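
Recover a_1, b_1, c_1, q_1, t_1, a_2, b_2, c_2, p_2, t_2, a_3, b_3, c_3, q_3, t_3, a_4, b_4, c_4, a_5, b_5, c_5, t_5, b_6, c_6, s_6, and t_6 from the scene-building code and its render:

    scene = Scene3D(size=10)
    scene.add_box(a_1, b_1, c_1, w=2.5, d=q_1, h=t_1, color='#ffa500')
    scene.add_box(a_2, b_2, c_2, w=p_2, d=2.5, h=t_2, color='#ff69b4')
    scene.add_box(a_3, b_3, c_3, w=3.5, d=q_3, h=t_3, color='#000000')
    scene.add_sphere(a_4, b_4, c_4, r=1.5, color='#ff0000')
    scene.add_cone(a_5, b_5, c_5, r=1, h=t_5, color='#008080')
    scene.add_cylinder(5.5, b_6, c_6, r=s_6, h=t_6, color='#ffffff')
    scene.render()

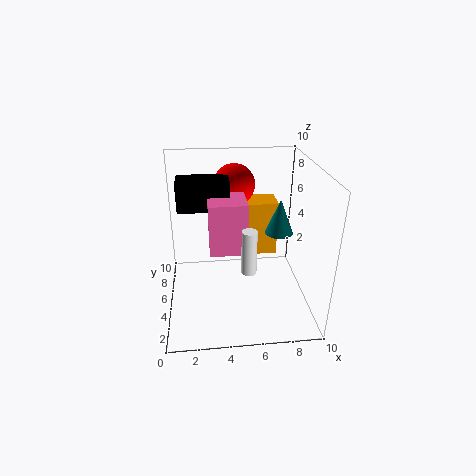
a_1 = 5.5, b_1 = 6, c_1 = 3, q_1 = 2, t_1 = 4, a_2 = 3, b_2 = 3.5, c_2 = 4.5, p_2 = 2.5, t_2 = 3.5, a_3 = 1, b_3 = 5, c_3 = 7, q_3 = 2, t_3 = 2, a_4 = 5, b_4 = 7.5, c_4 = 8, a_5 = 8, b_5 = 5.5, c_5 = 5, t_5 = 2.5, b_6 = 3, c_6 = 3.5, s_6 = 0.5, t_6 = 3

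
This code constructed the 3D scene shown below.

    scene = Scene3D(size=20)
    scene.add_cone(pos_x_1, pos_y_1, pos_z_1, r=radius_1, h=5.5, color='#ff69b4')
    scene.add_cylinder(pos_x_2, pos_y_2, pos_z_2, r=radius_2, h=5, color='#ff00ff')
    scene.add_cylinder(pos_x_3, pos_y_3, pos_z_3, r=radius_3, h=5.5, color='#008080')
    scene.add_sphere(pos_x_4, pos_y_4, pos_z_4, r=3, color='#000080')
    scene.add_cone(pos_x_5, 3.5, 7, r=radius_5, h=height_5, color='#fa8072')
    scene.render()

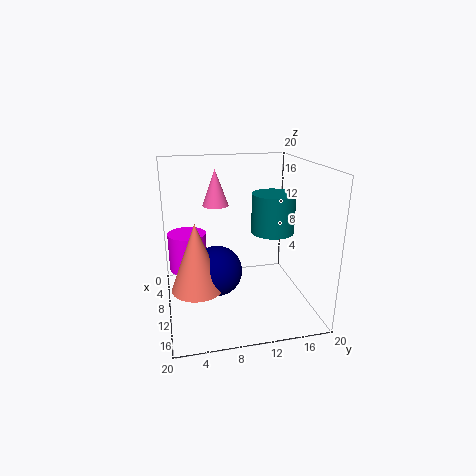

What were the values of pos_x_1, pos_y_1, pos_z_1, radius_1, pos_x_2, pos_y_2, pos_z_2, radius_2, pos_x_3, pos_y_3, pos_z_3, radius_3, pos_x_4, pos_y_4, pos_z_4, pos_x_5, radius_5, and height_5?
pos_x_1 = 3.5, pos_y_1 = 8, pos_z_1 = 13, radius_1 = 2, pos_x_2 = 10.5, pos_y_2 = 3, pos_z_2 = 6.5, radius_2 = 2.5, pos_x_3 = 10, pos_y_3 = 15, pos_z_3 = 10.5, radius_3 = 3, pos_x_4 = 16, pos_y_4 = 6, pos_z_4 = 8.5, pos_x_5 = 17, radius_5 = 3, height_5 = 8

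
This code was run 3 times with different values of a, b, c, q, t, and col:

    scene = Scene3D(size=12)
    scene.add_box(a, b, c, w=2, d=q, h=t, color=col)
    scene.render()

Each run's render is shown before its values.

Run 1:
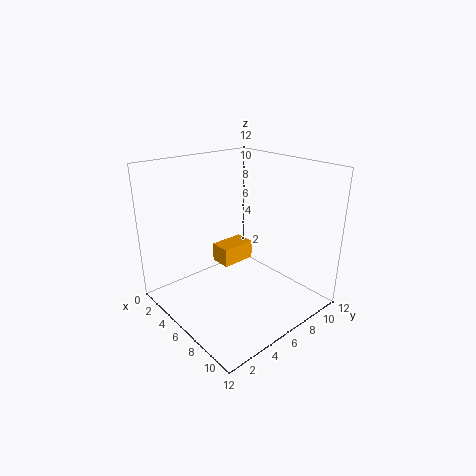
a = 1.75, b = 6.5, c = 2, q = 3.25, t = 1.75, col = 'orange'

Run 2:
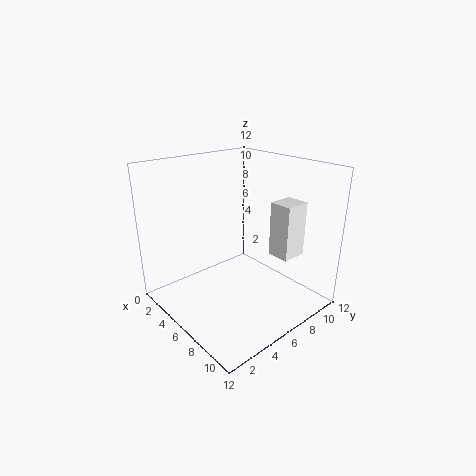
a = 7, b = 8.75, c = 4, q = 2.25, t = 4.75, col = 'white'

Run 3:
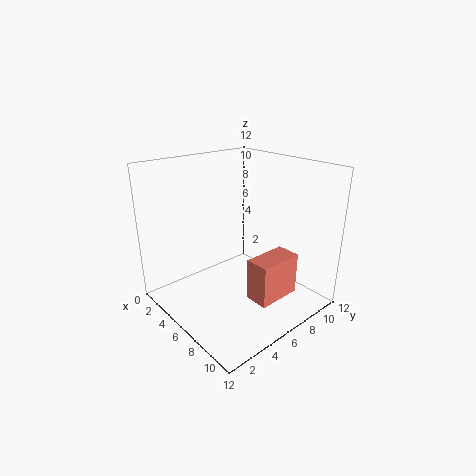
a = 8, b = 5.25, c = 1.5, q = 3.75, t = 3.5, col = 'salmon'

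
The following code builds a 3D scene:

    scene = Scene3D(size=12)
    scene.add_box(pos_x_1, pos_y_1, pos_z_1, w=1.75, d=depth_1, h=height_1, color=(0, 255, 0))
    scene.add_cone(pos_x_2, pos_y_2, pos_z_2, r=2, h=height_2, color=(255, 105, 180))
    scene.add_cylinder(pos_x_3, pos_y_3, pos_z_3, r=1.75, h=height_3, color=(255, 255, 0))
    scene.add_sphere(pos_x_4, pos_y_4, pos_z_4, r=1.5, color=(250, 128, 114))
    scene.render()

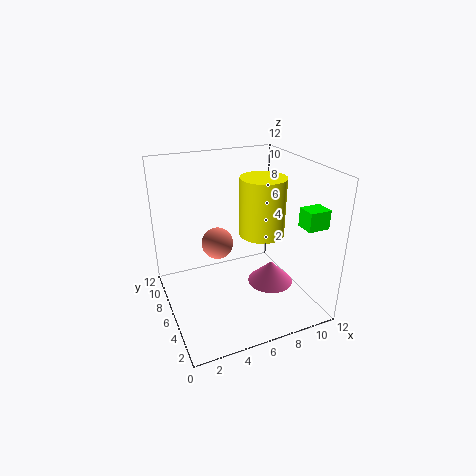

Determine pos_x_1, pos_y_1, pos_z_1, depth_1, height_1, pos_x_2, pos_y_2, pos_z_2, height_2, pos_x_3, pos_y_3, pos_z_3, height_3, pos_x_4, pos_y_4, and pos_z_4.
pos_x_1 = 9.75
pos_y_1 = 1.5
pos_z_1 = 7.75
depth_1 = 1.5
height_1 = 1.5
pos_x_2 = 9
pos_y_2 = 5.5
pos_z_2 = 1.25
height_2 = 2
pos_x_3 = 7.25
pos_y_3 = 4.25
pos_z_3 = 7
height_3 = 4.5
pos_x_4 = 5.5
pos_y_4 = 9.75
pos_z_4 = 3.75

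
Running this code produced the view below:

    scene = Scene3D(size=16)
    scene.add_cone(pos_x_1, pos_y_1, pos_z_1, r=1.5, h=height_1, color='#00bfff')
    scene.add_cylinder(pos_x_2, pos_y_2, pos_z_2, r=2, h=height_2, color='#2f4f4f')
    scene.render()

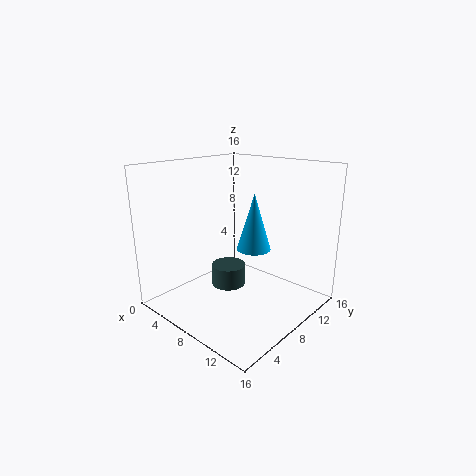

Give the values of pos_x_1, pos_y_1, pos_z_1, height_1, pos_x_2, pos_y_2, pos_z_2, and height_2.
pos_x_1 = 13.5, pos_y_1 = 4, pos_z_1 = 9.5, height_1 = 5, pos_x_2 = 6, pos_y_2 = 8.5, pos_z_2 = 1.5, height_2 = 2.5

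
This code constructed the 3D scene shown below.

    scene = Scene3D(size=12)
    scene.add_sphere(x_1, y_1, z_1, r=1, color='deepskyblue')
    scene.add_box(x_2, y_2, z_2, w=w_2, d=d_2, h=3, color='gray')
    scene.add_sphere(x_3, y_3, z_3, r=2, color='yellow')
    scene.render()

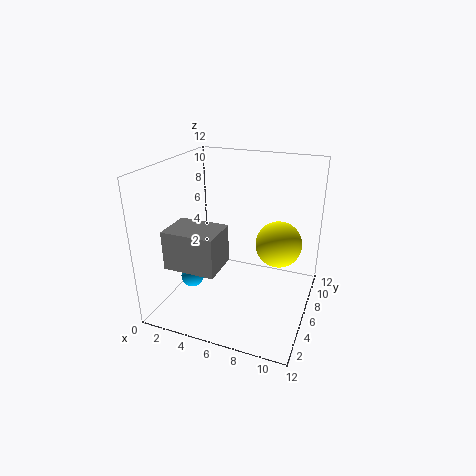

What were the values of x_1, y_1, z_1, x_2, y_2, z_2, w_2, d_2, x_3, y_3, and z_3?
x_1 = 2, y_1 = 5, z_1 = 2, x_2 = 2, y_2 = 1, z_2 = 5, w_2 = 4, d_2 = 3, x_3 = 9, y_3 = 8, z_3 = 5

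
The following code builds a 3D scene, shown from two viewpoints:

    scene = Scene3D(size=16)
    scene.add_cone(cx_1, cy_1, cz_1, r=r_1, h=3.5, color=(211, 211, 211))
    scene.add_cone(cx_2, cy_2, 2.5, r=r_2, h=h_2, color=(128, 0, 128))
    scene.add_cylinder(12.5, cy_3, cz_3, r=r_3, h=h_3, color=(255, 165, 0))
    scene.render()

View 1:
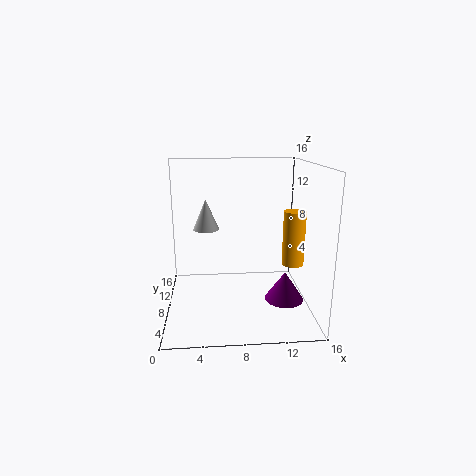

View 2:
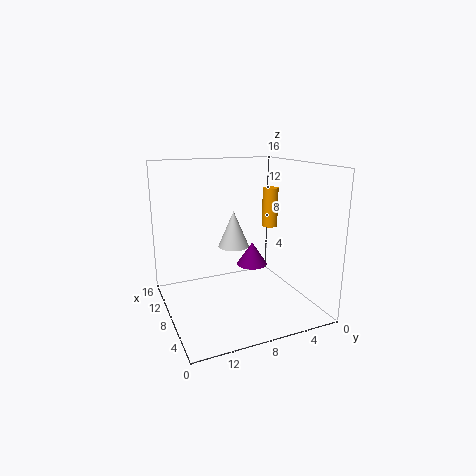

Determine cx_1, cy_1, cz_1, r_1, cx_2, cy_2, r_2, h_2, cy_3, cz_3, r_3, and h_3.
cx_1 = 4.5; cy_1 = 10; cz_1 = 8.5; r_1 = 1.5; cx_2 = 12.5; cy_2 = 4; r_2 = 2; h_2 = 3; cy_3 = 1.5; cz_3 = 7.5; r_3 = 1; h_3 = 5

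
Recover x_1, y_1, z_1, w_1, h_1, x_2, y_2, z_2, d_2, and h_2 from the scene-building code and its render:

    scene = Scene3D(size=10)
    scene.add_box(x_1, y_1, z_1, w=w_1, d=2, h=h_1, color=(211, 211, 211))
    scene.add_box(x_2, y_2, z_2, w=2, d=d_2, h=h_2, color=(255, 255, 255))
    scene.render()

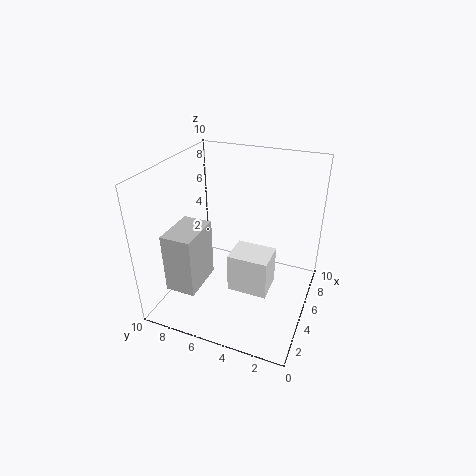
x_1 = 1; y_1 = 6.5; z_1 = 2.5; w_1 = 3; h_1 = 4; x_2 = 2; y_2 = 2; z_2 = 3; d_2 = 2.5; h_2 = 2.5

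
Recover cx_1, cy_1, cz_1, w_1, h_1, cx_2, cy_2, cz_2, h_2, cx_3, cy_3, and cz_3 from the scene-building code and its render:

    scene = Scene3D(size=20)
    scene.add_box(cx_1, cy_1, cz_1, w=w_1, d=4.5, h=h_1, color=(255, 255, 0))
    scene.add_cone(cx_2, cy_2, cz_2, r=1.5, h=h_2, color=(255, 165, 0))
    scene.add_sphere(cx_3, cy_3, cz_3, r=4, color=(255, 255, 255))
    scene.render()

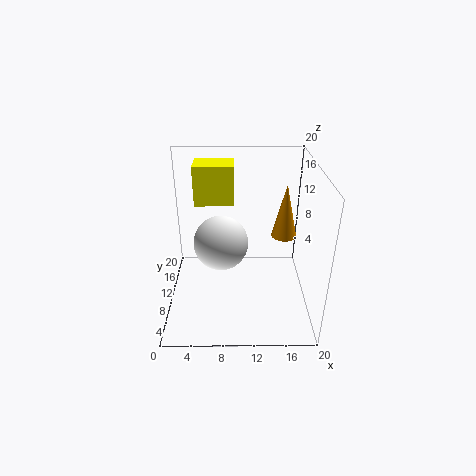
cx_1 = 3.5, cy_1 = 15, cz_1 = 12.5, w_1 = 6, h_1 = 6, cx_2 = 15.5, cy_2 = 5.5, cz_2 = 13, h_2 = 6.5, cx_3 = 7.5, cy_3 = 12, cz_3 = 8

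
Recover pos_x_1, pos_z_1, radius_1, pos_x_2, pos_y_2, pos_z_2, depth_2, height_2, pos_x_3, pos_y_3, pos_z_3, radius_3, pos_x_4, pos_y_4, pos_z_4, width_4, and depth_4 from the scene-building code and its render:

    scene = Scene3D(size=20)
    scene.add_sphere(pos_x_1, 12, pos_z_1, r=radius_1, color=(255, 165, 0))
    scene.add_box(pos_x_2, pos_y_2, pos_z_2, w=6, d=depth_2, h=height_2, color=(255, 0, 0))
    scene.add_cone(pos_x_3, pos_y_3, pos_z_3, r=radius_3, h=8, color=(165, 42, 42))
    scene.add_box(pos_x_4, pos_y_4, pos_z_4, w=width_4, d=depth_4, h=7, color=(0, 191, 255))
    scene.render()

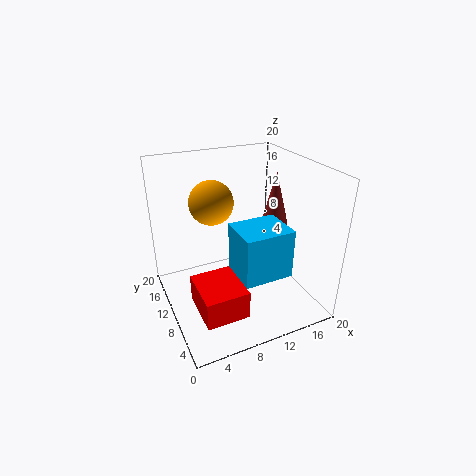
pos_x_1 = 7, pos_z_1 = 15, radius_1 = 3, pos_x_2 = 3, pos_y_2 = 4, pos_z_2 = 1, depth_2 = 7, height_2 = 4, pos_x_3 = 17, pos_y_3 = 12, pos_z_3 = 10, radius_3 = 2, pos_x_4 = 9, pos_y_4 = 5, pos_z_4 = 5, width_4 = 7, depth_4 = 6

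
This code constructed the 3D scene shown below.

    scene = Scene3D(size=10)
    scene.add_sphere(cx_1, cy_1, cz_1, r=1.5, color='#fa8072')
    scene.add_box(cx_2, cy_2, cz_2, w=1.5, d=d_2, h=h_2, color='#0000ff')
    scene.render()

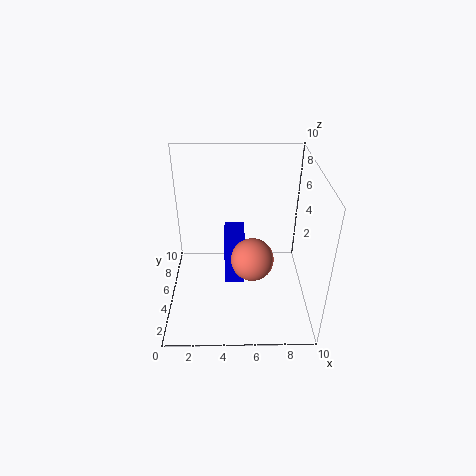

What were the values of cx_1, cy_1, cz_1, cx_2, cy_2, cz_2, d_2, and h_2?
cx_1 = 6; cy_1 = 4.5; cz_1 = 3.5; cx_2 = 4; cy_2 = 5.5; cz_2 = 0.5; d_2 = 2.5; h_2 = 4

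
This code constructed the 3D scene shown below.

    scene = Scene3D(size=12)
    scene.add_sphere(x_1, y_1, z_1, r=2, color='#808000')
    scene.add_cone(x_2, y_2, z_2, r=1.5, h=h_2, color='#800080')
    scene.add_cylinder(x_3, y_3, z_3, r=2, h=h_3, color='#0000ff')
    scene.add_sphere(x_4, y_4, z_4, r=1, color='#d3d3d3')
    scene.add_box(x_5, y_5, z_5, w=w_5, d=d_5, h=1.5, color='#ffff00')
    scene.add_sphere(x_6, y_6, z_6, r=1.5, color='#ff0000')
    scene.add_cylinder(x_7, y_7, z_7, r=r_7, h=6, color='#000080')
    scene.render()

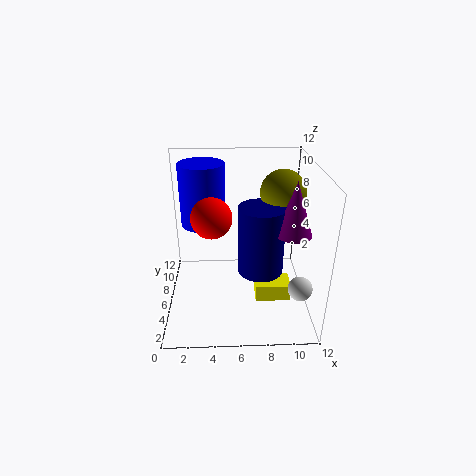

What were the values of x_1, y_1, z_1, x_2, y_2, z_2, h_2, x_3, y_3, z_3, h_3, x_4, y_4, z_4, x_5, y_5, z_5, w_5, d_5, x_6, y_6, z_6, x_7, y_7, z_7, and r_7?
x_1 = 10
y_1 = 8.5
z_1 = 9
x_2 = 10.5
y_2 = 5.5
z_2 = 6.5
h_2 = 4.5
x_3 = 3
y_3 = 9
z_3 = 6
h_3 = 5.5
x_4 = 11
y_4 = 3.5
z_4 = 2.5
x_5 = 7.5
y_5 = 4.5
z_5 = 0.5
w_5 = 3
d_5 = 2
x_6 = 4
y_6 = 3.5
z_6 = 9
x_7 = 8
y_7 = 6.5
z_7 = 2.5
r_7 = 2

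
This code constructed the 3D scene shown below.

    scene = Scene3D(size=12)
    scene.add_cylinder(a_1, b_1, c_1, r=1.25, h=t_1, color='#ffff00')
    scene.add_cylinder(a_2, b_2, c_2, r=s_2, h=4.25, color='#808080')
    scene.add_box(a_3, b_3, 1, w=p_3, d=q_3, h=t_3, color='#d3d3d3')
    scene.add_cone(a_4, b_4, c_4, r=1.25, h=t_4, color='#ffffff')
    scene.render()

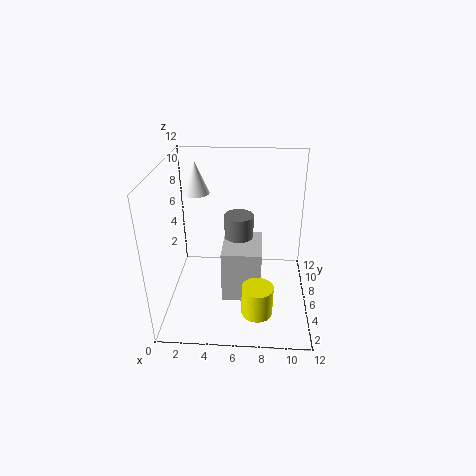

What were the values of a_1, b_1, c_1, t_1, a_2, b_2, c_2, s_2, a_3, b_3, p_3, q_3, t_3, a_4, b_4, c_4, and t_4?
a_1 = 7.75; b_1 = 2.75; c_1 = 1; t_1 = 2.5; a_2 = 6; b_2 = 7.25; c_2 = 3.25; s_2 = 1.25; a_3 = 4.75; b_3 = 4; p_3 = 3.25; q_3 = 4; t_3 = 4.5; a_4 = 1.75; b_4 = 10.75; c_4 = 8; t_4 = 3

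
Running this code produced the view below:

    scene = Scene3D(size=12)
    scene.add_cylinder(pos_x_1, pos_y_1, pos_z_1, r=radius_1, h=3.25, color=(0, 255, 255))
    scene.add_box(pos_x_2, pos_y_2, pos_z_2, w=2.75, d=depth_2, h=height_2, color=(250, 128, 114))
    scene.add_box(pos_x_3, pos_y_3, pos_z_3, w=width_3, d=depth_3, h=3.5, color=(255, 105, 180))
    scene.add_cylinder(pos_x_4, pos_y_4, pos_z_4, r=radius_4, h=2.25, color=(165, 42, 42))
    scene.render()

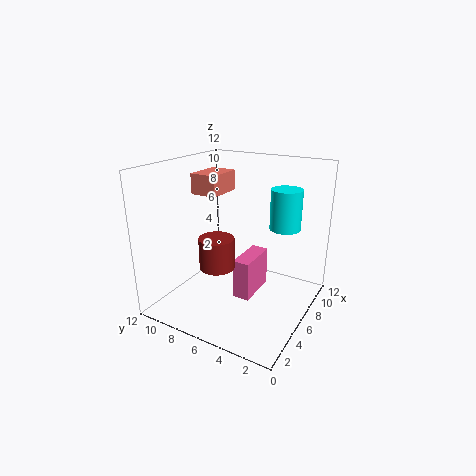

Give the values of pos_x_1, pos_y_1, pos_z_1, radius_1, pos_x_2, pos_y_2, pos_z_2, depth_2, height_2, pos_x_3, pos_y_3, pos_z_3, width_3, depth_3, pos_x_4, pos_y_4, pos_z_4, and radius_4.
pos_x_1 = 7.5; pos_y_1 = 2.5; pos_z_1 = 7; radius_1 = 1.25; pos_x_2 = 2.75; pos_y_2 = 6; pos_z_2 = 10.25; depth_2 = 2; height_2 = 1.5; pos_x_3 = 5.5; pos_y_3 = 4.75; pos_z_3 = 0.5; width_3 = 3.75; depth_3 = 1.5; pos_x_4 = 1.75; pos_y_4 = 5.25; pos_z_4 = 5.5; radius_4 = 1.25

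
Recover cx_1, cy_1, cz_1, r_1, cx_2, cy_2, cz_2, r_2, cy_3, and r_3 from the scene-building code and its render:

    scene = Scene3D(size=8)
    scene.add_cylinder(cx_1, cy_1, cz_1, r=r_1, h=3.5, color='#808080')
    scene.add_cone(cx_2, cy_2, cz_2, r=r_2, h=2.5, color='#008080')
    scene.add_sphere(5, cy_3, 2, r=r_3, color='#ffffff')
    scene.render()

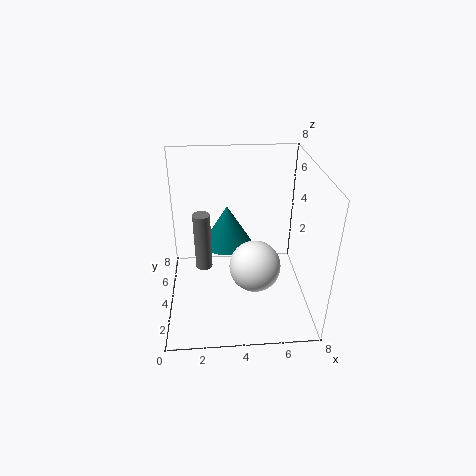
cx_1 = 2; cy_1 = 5; cz_1 = 1.5; r_1 = 0.5; cx_2 = 3.5; cy_2 = 6; cz_2 = 2.5; r_2 = 1.5; cy_3 = 4; r_3 = 1.5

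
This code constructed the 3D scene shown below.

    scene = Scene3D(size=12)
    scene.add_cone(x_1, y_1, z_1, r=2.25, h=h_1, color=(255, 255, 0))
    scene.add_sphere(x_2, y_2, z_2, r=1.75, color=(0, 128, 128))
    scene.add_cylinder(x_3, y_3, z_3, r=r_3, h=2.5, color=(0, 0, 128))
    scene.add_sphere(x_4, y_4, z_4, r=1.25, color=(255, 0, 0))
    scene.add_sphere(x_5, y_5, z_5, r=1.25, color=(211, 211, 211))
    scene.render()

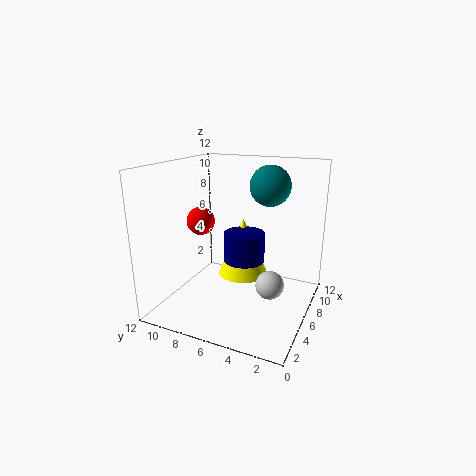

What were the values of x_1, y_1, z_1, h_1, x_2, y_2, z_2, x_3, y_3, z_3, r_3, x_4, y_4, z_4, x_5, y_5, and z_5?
x_1 = 8.25, y_1 = 6.5, z_1 = 1.75, h_1 = 5.25, x_2 = 8.75, y_2 = 4.25, z_2 = 10, x_3 = 6.75, y_3 = 5.75, z_3 = 3.75, r_3 = 1.75, x_4 = 6.75, y_4 = 10, z_4 = 6.75, x_5 = 7.25, y_5 = 3.5, z_5 = 1.5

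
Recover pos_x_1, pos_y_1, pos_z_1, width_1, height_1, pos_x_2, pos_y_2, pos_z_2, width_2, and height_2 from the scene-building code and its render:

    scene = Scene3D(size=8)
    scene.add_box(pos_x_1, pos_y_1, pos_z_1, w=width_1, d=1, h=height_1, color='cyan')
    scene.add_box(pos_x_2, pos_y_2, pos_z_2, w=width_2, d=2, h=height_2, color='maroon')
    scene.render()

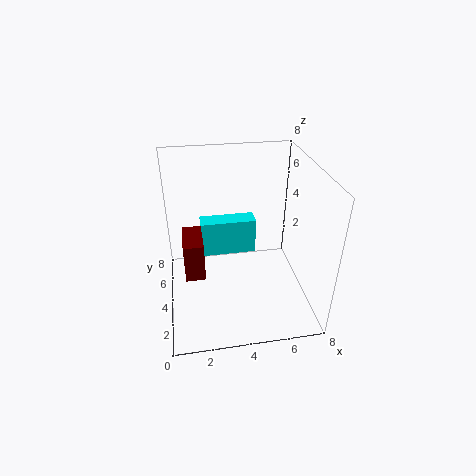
pos_x_1 = 2; pos_y_1 = 4; pos_z_1 = 3; width_1 = 3; height_1 = 2; pos_x_2 = 1; pos_y_2 = 2; pos_z_2 = 3; width_2 = 1; height_2 = 2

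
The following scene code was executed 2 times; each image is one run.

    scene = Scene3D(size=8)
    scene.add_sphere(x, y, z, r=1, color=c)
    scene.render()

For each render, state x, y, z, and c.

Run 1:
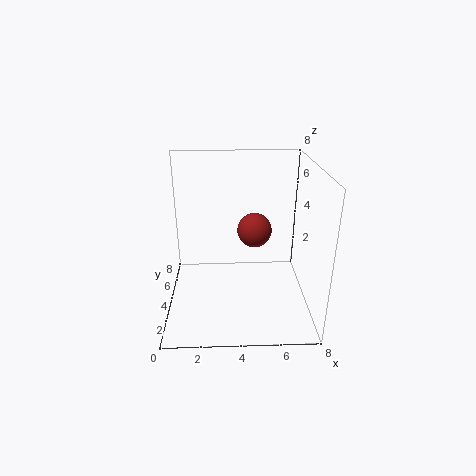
x = 5
y = 5
z = 4
c = 'brown'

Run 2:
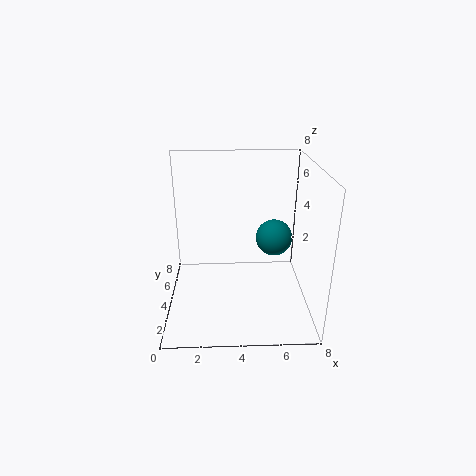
x = 6
y = 4
z = 4
c = 'teal'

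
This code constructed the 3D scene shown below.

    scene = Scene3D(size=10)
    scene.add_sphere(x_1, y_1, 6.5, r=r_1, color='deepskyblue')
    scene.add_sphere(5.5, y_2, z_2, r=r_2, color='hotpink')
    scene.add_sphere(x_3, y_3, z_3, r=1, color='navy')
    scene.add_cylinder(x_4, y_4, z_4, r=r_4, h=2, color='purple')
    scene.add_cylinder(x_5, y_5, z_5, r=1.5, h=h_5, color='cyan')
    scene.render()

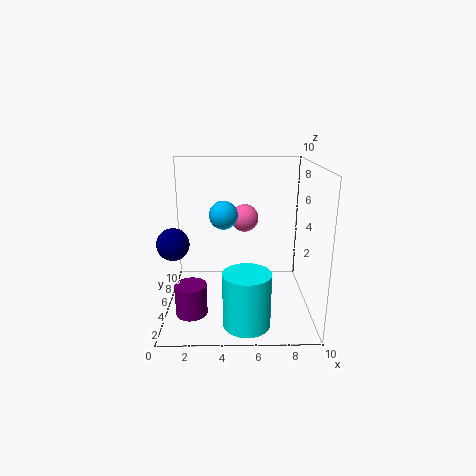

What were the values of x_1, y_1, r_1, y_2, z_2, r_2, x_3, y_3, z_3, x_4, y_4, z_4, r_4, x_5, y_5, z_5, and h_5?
x_1 = 4, y_1 = 5.5, r_1 = 1, y_2 = 6.5, z_2 = 6, r_2 = 1, x_3 = 1, y_3 = 2.5, z_3 = 5.5, x_4 = 2, y_4 = 2, z_4 = 1, r_4 = 1, x_5 = 5.5, y_5 = 1.5, z_5 = 0.5, h_5 = 3.5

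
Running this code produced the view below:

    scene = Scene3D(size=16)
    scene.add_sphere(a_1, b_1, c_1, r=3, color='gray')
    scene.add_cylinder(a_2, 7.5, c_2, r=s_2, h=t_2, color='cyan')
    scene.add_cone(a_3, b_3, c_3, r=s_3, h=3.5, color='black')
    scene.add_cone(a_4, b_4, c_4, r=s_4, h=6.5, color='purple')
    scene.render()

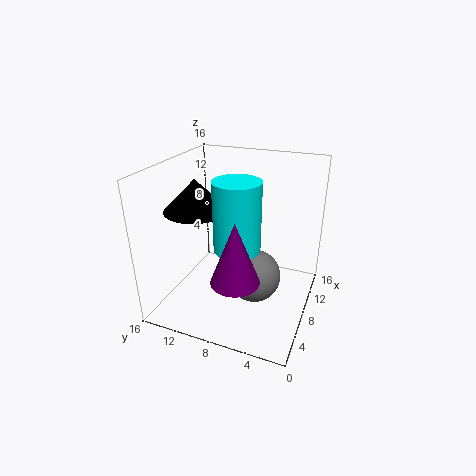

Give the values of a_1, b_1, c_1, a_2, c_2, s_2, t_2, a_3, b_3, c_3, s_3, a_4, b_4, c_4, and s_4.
a_1 = 8; b_1 = 6; c_1 = 3.5; a_2 = 6.5; c_2 = 7.5; s_2 = 2.5; t_2 = 7.5; a_3 = 7; b_3 = 12.5; c_3 = 11; s_3 = 3.5; a_4 = 3.5; b_4 = 6.5; c_4 = 5.5; s_4 = 2.5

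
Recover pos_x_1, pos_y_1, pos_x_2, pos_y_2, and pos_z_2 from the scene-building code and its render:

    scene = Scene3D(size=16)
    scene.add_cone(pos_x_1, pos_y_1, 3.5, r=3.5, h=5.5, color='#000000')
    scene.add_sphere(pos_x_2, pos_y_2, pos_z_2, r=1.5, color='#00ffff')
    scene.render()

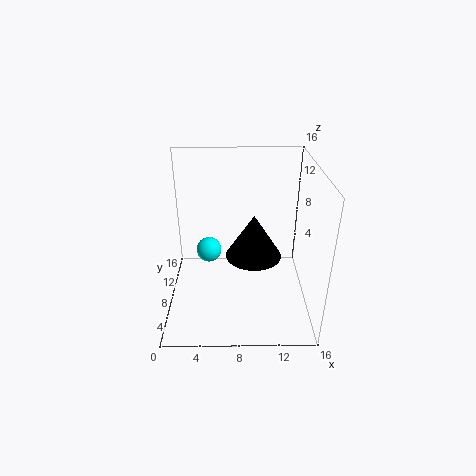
pos_x_1 = 10; pos_y_1 = 11.5; pos_x_2 = 4.5; pos_y_2 = 10.5; pos_z_2 = 5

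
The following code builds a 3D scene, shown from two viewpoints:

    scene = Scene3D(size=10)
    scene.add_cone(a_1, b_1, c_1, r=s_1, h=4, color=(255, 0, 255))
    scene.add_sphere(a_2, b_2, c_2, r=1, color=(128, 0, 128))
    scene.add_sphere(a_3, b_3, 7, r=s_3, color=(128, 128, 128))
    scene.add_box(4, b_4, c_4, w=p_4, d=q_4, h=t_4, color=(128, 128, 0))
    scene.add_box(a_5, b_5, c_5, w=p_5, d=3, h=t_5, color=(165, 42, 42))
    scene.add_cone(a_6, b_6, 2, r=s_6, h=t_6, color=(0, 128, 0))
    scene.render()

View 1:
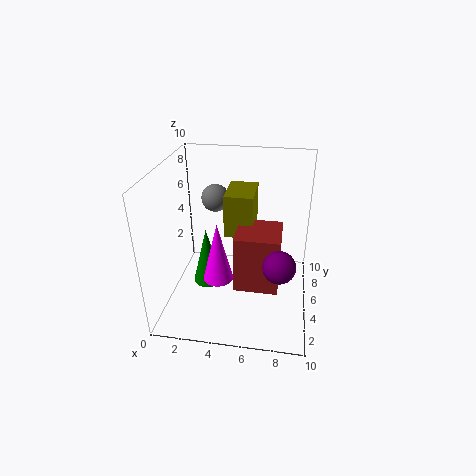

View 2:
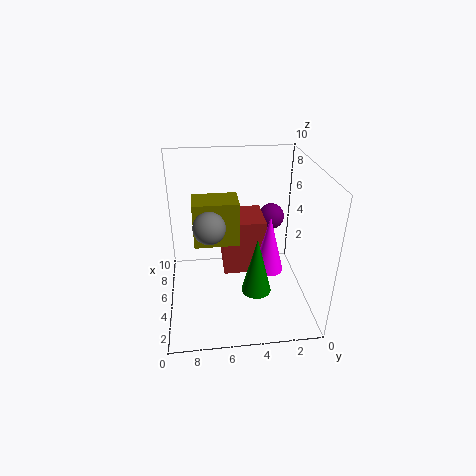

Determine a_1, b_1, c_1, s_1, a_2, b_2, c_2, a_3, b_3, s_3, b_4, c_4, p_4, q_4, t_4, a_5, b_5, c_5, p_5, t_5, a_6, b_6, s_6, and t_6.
a_1 = 4, b_1 = 3, c_1 = 3, s_1 = 1, a_2 = 8, b_2 = 2, c_2 = 5, a_3 = 3, b_3 = 7, s_3 = 1, b_4 = 5, c_4 = 5, p_4 = 2, q_4 = 3, t_4 = 3, a_5 = 5, b_5 = 3, c_5 = 2, p_5 = 3, t_5 = 4, a_6 = 3, b_6 = 4, s_6 = 1, t_6 = 4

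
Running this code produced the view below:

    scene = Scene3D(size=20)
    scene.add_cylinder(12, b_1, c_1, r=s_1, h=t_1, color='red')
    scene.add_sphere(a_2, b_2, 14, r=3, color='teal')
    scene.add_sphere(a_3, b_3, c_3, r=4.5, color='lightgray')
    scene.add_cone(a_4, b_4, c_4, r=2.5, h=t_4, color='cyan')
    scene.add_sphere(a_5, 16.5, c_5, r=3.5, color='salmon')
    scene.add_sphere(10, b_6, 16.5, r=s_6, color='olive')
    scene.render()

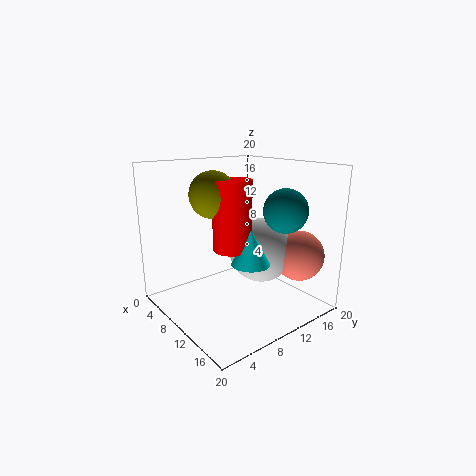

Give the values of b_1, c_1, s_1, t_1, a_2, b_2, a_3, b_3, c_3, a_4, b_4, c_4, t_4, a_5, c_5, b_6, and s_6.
b_1 = 7.5, c_1 = 9.5, s_1 = 2.5, t_1 = 9, a_2 = 14.5, b_2 = 14.5, a_3 = 11.5, b_3 = 13, c_3 = 8, a_4 = 14.5, b_4 = 8.5, c_4 = 8, t_4 = 4.5, a_5 = 15.5, c_5 = 7.5, b_6 = 6, s_6 = 3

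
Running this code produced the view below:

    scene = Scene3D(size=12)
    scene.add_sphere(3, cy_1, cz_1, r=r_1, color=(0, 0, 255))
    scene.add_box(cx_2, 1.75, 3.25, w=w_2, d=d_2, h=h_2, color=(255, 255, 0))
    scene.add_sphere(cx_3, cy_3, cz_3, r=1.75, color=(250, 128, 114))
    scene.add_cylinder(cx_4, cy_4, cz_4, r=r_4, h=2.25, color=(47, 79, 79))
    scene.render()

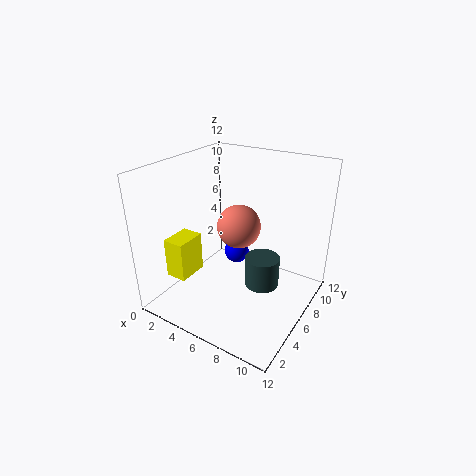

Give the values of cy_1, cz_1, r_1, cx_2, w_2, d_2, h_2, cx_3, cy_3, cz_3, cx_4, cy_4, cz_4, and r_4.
cy_1 = 10.5, cz_1 = 1.5, r_1 = 1.25, cx_2 = 1.75, w_2 = 1.75, d_2 = 2.5, h_2 = 3.25, cx_3 = 6.25, cy_3 = 5.75, cz_3 = 7.25, cx_4 = 9.5, cy_4 = 3.75, cz_4 = 4.25, r_4 = 1.25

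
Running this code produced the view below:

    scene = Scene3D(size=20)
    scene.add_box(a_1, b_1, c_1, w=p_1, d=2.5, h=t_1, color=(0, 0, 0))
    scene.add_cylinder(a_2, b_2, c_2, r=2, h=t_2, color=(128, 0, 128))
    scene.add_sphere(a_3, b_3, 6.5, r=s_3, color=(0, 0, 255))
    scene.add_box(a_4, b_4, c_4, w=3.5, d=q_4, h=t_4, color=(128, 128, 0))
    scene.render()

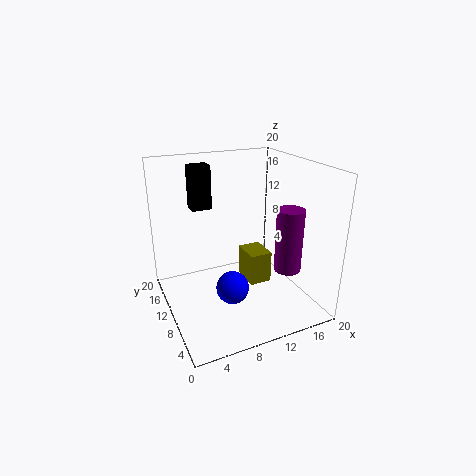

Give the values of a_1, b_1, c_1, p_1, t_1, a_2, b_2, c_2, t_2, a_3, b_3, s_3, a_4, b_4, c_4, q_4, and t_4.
a_1 = 5.5
b_1 = 16
c_1 = 12.5
p_1 = 3
t_1 = 6.5
a_2 = 17.5
b_2 = 8.5
c_2 = 4
t_2 = 9.5
a_3 = 6.5
b_3 = 4
s_3 = 2
a_4 = 13
b_4 = 11.5
c_4 = 0.5
q_4 = 4.5
t_4 = 5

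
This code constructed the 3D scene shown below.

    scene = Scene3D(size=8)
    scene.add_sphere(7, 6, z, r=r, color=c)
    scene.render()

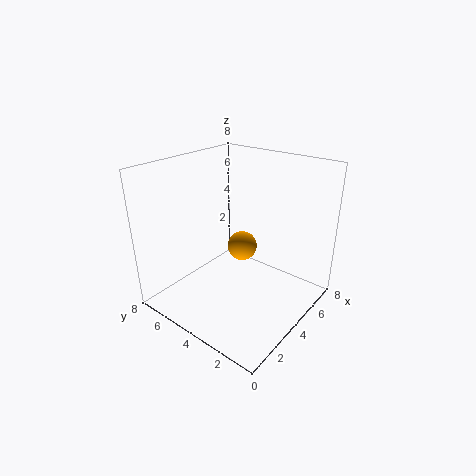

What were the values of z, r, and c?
z = 1.5
r = 1
c = 'orange'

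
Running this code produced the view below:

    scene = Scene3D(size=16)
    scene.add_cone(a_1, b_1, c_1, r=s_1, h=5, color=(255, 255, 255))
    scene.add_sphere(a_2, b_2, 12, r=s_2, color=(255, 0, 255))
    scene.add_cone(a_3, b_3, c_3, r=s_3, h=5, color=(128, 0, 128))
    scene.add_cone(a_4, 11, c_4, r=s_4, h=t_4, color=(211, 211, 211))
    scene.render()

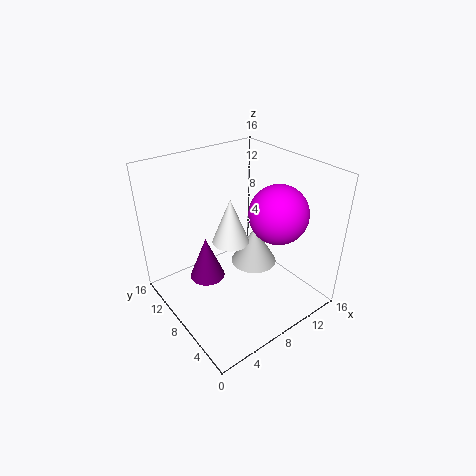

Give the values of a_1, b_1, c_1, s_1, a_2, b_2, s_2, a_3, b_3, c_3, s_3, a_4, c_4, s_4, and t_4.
a_1 = 7
b_1 = 8
c_1 = 8
s_1 = 2
a_2 = 10
b_2 = 4
s_2 = 3
a_3 = 5
b_3 = 10
c_3 = 3
s_3 = 2
a_4 = 13
c_4 = 1
s_4 = 3
t_4 = 5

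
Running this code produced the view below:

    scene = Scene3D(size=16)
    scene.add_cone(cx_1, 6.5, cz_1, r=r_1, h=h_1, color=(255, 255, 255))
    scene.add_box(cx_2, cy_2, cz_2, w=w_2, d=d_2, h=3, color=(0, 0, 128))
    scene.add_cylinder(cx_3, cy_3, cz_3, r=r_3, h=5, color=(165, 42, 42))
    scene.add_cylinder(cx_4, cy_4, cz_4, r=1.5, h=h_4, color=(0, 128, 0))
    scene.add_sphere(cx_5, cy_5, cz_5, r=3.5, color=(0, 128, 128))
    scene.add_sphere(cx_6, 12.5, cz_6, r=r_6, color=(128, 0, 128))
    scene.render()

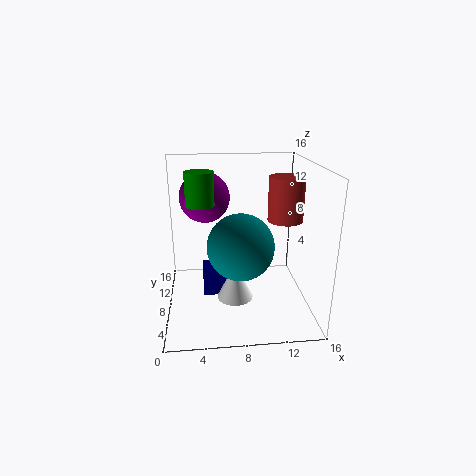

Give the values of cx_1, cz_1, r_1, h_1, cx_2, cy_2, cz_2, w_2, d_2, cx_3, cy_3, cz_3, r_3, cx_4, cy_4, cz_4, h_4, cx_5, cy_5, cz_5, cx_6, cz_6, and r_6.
cx_1 = 7.5, cz_1 = 1.5, r_1 = 2, h_1 = 4, cx_2 = 4, cy_2 = 7, cz_2 = 1.5, w_2 = 4.5, d_2 = 3, cx_3 = 13.5, cy_3 = 9, cz_3 = 9.5, r_3 = 2, cx_4 = 4, cy_4 = 7.5, cz_4 = 12, h_4 = 3.5, cx_5 = 8, cy_5 = 5.5, cz_5 = 8, cx_6 = 4.5, cz_6 = 11.5, r_6 = 3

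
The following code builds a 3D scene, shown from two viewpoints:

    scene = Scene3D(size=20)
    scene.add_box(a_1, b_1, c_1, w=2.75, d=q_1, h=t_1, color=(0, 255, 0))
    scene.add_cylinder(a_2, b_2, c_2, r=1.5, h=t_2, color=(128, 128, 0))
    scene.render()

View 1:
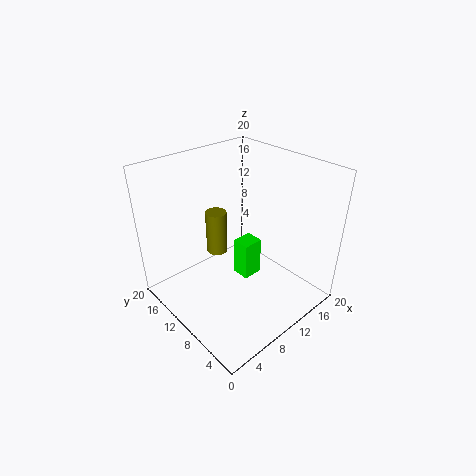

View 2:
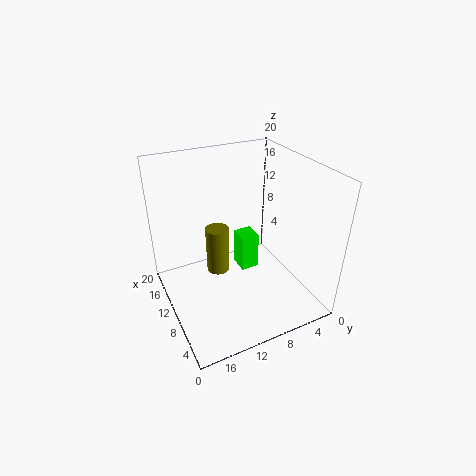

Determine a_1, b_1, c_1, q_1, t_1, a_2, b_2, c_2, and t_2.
a_1 = 9; b_1 = 7.25; c_1 = 5; q_1 = 2.5; t_1 = 5.25; a_2 = 9; b_2 = 13.5; c_2 = 6.75; t_2 = 6.25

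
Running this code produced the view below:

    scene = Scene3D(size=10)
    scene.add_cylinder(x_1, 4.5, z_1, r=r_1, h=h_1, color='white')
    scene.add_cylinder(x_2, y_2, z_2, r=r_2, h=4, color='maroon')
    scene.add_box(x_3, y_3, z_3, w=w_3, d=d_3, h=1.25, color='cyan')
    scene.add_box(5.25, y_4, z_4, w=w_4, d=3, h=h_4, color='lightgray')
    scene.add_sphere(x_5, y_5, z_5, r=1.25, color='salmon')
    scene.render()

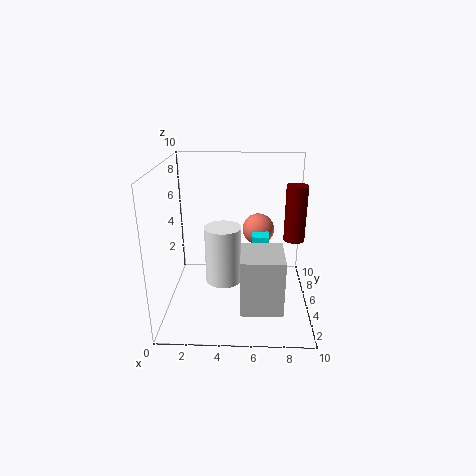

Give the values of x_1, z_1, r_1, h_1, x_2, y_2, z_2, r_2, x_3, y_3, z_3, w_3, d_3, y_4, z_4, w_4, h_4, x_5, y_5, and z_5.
x_1 = 4; z_1 = 2; r_1 = 1.25; h_1 = 4; x_2 = 9; y_2 = 6; z_2 = 4.5; r_2 = 0.75; x_3 = 6; y_3 = 6.25; z_3 = 3.25; w_3 = 1.25; d_3 = 3; y_4 = 1.25; z_4 = 1.25; w_4 = 2.75; h_4 = 3.75; x_5 = 6.5; y_5 = 8.5; z_5 = 4.25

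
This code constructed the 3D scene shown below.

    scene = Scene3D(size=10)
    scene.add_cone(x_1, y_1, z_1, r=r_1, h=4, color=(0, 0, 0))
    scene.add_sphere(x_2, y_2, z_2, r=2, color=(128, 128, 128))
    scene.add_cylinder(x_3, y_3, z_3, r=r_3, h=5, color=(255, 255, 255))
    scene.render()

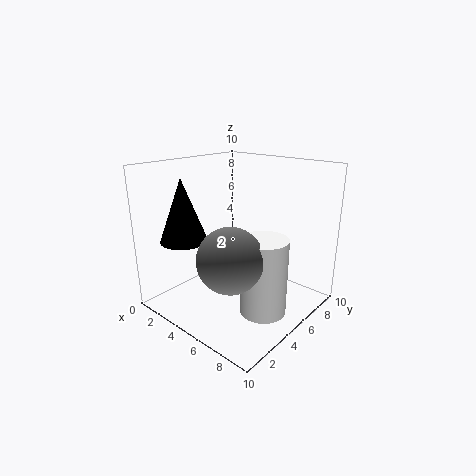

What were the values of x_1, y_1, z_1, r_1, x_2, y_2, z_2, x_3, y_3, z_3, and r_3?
x_1 = 3.5; y_1 = 1.5; z_1 = 5.5; r_1 = 1.5; x_2 = 7; y_2 = 2; z_2 = 5; x_3 = 8; y_3 = 4; z_3 = 1; r_3 = 1.5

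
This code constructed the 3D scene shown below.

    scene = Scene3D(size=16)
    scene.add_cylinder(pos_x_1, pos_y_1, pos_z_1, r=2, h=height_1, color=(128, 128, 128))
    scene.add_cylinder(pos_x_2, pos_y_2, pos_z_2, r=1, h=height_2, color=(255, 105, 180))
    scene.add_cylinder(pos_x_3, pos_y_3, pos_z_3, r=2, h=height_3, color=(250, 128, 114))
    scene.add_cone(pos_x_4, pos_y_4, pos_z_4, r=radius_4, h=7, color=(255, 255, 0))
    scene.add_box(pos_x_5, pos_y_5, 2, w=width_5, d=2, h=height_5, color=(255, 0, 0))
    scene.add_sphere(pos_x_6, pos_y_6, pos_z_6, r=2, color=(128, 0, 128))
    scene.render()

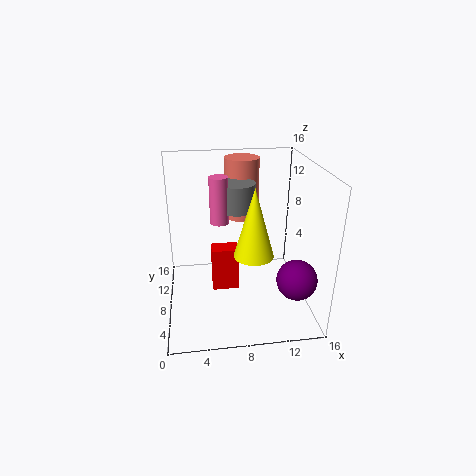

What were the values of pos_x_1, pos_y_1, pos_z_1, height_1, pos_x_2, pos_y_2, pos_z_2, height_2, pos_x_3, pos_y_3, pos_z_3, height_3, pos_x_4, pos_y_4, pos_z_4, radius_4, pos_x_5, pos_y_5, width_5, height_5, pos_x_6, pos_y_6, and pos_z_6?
pos_x_1 = 8; pos_y_1 = 9; pos_z_1 = 11; height_1 = 3; pos_x_2 = 6; pos_y_2 = 8; pos_z_2 = 10; height_2 = 5; pos_x_3 = 9; pos_y_3 = 12; pos_z_3 = 9; height_3 = 7; pos_x_4 = 9; pos_y_4 = 4; pos_z_4 = 8; radius_4 = 2; pos_x_5 = 5; pos_y_5 = 7; width_5 = 3; height_5 = 5; pos_x_6 = 13; pos_y_6 = 2; pos_z_6 = 6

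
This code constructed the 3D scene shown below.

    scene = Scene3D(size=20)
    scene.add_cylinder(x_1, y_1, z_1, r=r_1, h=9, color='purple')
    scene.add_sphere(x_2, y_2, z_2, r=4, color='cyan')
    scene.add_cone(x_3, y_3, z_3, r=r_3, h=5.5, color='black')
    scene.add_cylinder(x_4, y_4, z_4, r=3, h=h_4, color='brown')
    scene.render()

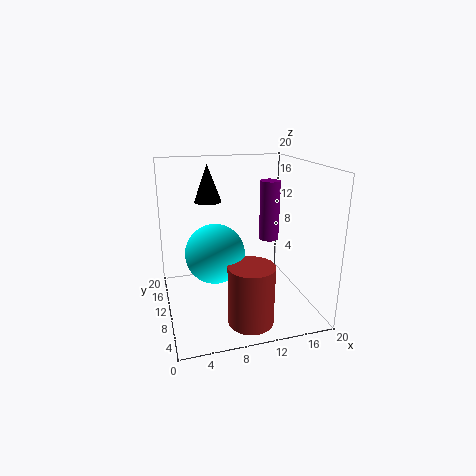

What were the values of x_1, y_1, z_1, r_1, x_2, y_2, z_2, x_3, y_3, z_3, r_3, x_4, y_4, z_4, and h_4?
x_1 = 16; y_1 = 13.5; z_1 = 8; r_1 = 1.5; x_2 = 6.5; y_2 = 9; z_2 = 8.5; x_3 = 7; y_3 = 15.5; z_3 = 14; r_3 = 2; x_4 = 10; y_4 = 4; z_4 = 0.5; h_4 = 8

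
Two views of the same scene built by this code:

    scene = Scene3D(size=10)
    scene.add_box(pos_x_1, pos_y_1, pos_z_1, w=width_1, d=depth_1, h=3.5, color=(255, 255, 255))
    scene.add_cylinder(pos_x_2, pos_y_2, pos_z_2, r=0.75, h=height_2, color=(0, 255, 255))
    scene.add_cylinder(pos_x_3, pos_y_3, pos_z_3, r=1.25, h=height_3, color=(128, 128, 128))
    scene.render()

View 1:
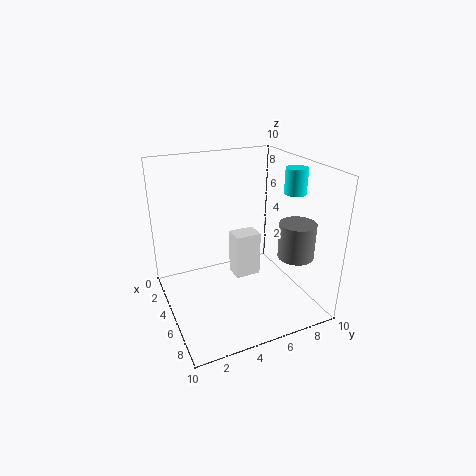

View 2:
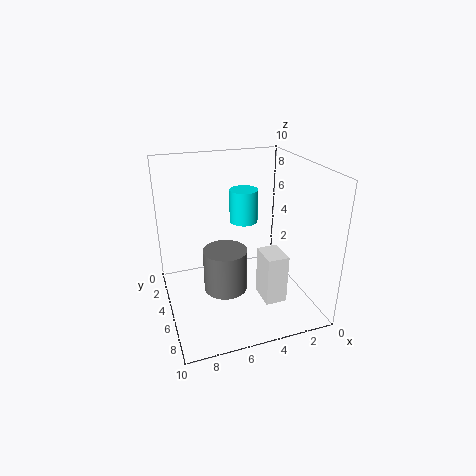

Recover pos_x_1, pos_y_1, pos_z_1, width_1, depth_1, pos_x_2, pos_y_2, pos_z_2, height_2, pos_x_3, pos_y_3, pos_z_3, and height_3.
pos_x_1 = 2.25; pos_y_1 = 5.5; pos_z_1 = 0.75; width_1 = 1.5; depth_1 = 2; pos_x_2 = 6; pos_y_2 = 8.75; pos_z_2 = 8; height_2 = 1.75; pos_x_3 = 7; pos_y_3 = 8.5; pos_z_3 = 3.75; height_3 = 2.5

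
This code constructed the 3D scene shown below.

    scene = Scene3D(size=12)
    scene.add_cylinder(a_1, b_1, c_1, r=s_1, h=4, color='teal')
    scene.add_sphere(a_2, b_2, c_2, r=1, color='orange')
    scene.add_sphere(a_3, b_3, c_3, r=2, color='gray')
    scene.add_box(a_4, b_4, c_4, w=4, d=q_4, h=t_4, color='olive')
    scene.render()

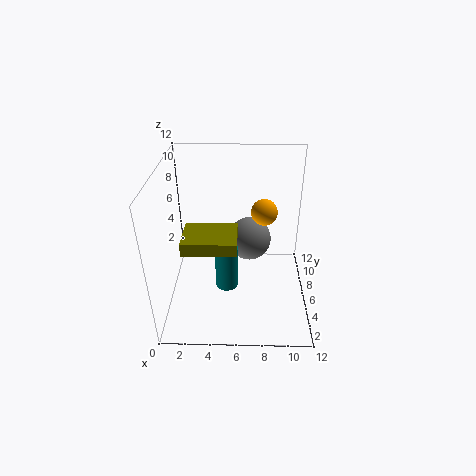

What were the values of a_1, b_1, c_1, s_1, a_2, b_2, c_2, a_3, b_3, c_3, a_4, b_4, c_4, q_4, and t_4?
a_1 = 5; b_1 = 6; c_1 = 1; s_1 = 1; a_2 = 8; b_2 = 5; c_2 = 9; a_3 = 7; b_3 = 9; c_3 = 4; a_4 = 2; b_4 = 2; c_4 = 7; q_4 = 3; t_4 = 1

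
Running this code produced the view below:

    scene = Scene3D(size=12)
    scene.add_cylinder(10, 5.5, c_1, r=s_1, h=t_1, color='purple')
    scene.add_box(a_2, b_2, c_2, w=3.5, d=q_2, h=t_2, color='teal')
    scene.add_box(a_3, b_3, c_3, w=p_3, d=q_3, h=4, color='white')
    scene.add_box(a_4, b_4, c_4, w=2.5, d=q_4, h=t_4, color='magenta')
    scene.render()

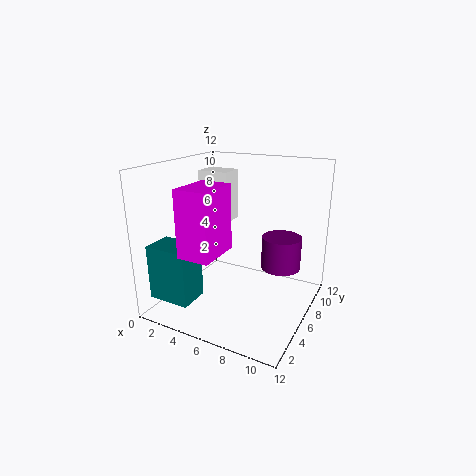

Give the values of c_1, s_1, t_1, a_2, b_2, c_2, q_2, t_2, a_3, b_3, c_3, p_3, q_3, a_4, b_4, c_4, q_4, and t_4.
c_1 = 4.5; s_1 = 1.5; t_1 = 2.5; a_2 = 0.5; b_2 = 1; c_2 = 1.5; q_2 = 2.5; t_2 = 4.5; a_3 = 3; b_3 = 5; c_3 = 7.5; p_3 = 2.5; q_3 = 2; a_4 = 4; b_4 = 0.5; c_4 = 6; q_4 = 3.5; t_4 = 5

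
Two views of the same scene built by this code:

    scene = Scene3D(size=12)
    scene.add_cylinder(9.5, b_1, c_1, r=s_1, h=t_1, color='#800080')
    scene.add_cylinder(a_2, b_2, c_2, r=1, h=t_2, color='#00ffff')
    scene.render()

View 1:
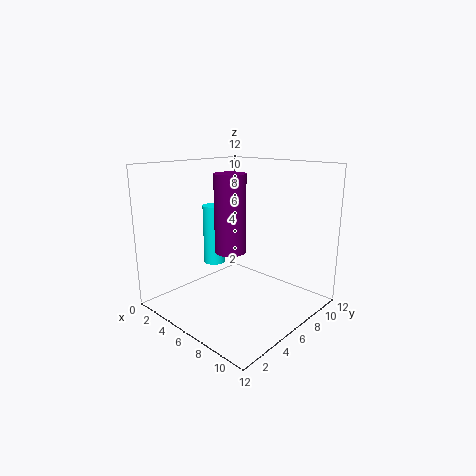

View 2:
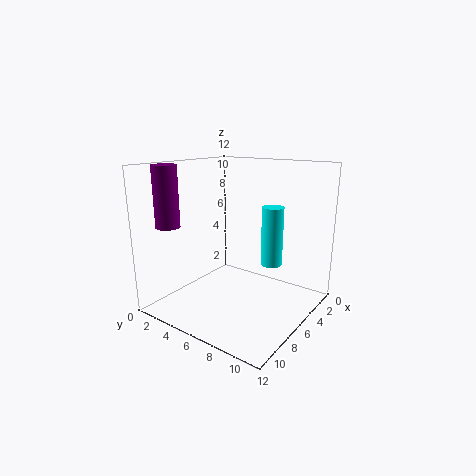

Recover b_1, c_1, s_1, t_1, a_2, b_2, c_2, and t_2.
b_1 = 1.5
c_1 = 7
s_1 = 1
t_1 = 5
a_2 = 2
b_2 = 7
c_2 = 2.5
t_2 = 5.5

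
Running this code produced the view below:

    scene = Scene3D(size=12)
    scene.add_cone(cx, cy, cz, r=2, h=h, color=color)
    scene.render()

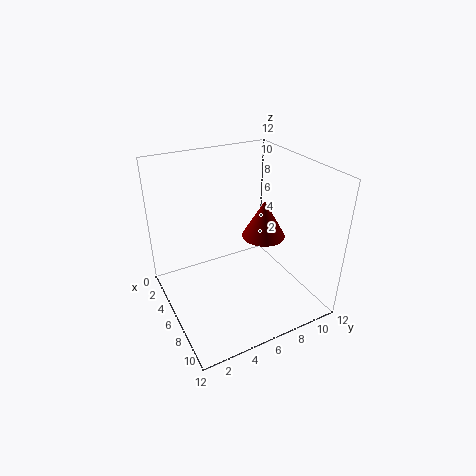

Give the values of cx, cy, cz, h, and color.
cx = 4.5
cy = 9.5
cz = 4.5
h = 3.5
color = 'maroon'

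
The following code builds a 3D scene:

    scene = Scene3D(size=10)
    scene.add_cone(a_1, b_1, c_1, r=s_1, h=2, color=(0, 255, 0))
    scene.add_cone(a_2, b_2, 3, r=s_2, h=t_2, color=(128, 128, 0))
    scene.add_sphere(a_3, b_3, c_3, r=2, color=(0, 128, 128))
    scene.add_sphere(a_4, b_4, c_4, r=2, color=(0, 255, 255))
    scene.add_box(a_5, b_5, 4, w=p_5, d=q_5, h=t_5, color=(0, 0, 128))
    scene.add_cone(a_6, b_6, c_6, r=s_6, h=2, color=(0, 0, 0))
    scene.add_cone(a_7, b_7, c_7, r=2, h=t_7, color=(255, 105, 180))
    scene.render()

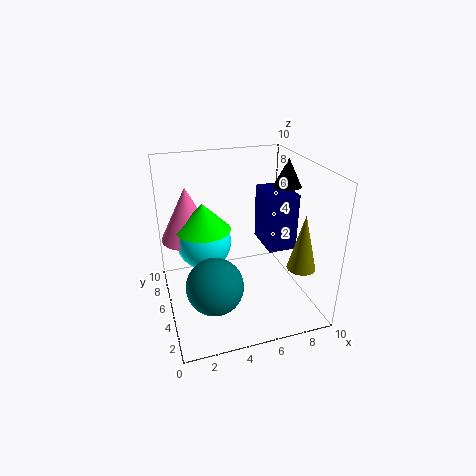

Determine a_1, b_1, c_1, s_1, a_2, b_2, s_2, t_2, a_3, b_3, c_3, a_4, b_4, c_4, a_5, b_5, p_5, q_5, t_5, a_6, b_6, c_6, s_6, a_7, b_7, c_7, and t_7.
a_1 = 3, b_1 = 7, c_1 = 5, s_1 = 2, a_2 = 9, b_2 = 3, s_2 = 1, t_2 = 4, a_3 = 3, b_3 = 4, c_3 = 2, a_4 = 3, b_4 = 7, c_4 = 4, a_5 = 7, b_5 = 4, p_5 = 2, q_5 = 3, t_5 = 4, a_6 = 9, b_6 = 6, c_6 = 8, s_6 = 1, a_7 = 2, b_7 = 8, c_7 = 4, t_7 = 4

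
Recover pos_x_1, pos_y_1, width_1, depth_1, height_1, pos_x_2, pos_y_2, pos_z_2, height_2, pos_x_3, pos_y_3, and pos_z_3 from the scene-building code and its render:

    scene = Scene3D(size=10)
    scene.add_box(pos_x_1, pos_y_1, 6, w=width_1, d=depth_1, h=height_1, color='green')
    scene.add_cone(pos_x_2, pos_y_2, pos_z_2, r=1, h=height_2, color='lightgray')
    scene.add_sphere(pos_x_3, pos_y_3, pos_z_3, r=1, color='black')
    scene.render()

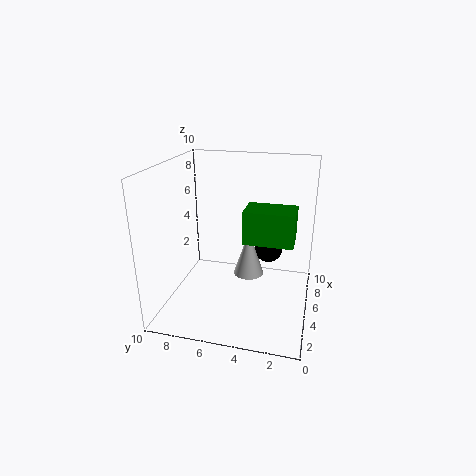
pos_x_1 = 2
pos_y_1 = 1
width_1 = 2
depth_1 = 3
height_1 = 2
pos_x_2 = 4
pos_y_2 = 4
pos_z_2 = 3
height_2 = 3
pos_x_3 = 6
pos_y_3 = 3
pos_z_3 = 4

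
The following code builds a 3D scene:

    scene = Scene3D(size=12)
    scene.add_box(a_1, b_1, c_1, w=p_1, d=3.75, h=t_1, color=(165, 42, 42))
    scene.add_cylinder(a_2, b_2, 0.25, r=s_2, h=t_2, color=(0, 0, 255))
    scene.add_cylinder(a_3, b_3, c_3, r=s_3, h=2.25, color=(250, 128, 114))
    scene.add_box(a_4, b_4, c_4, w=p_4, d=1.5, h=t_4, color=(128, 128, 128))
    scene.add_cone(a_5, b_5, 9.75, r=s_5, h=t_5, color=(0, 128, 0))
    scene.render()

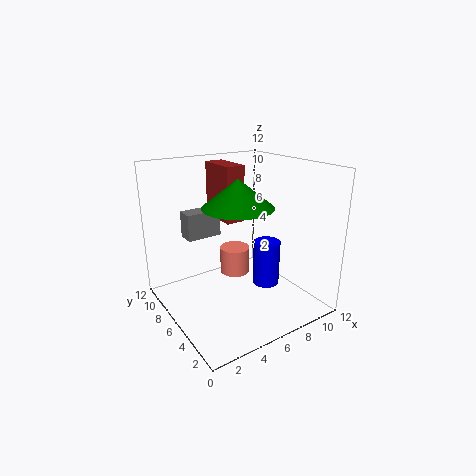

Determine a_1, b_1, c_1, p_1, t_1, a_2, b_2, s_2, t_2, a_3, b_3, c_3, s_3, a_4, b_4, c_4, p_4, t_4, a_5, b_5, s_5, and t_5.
a_1 = 6.25
b_1 = 8
c_1 = 6.5
p_1 = 1.75
t_1 = 5
a_2 = 9.75
b_2 = 6.75
s_2 = 1.25
t_2 = 4.25
a_3 = 6
b_3 = 6.5
c_3 = 2.75
s_3 = 1.25
a_4 = 2.5
b_4 = 8
c_4 = 5.75
p_4 = 3
t_4 = 2.25
a_5 = 4
b_5 = 3
s_5 = 2.5
t_5 = 2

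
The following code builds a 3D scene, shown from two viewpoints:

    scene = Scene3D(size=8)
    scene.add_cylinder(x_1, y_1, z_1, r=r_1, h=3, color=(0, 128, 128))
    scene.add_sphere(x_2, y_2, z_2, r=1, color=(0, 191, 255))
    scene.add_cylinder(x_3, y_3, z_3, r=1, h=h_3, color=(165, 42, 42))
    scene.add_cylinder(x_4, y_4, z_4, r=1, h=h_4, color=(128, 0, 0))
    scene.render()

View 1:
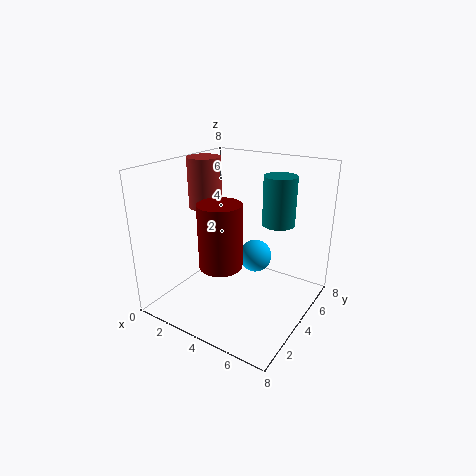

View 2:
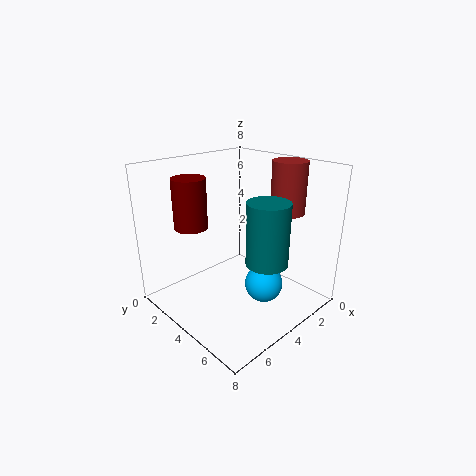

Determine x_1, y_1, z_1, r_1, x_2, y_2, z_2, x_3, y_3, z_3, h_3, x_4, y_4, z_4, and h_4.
x_1 = 5
y_1 = 7
z_1 = 4
r_1 = 1
x_2 = 4
y_2 = 6
z_2 = 2
x_3 = 1
y_3 = 5
z_3 = 5
h_3 = 3
x_4 = 5
y_4 = 1
z_4 = 4
h_4 = 3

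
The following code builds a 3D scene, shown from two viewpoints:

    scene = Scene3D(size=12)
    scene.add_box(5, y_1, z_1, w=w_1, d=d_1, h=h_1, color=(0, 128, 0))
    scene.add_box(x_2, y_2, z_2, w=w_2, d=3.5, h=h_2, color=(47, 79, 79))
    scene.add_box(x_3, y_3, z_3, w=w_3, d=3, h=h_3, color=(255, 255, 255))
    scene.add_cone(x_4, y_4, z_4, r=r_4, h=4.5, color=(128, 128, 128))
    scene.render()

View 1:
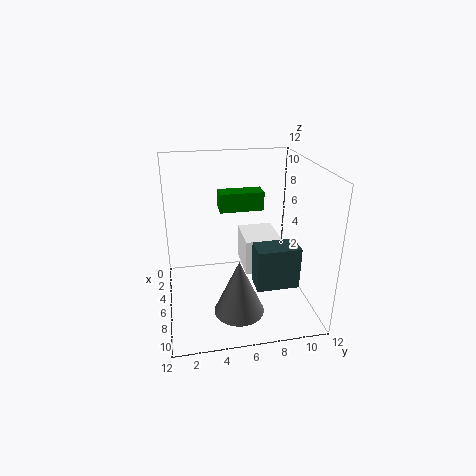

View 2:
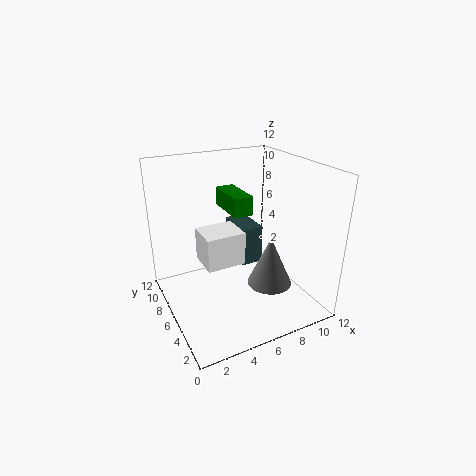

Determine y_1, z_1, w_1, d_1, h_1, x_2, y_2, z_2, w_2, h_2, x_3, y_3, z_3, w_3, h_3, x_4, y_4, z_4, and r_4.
y_1 = 4.5; z_1 = 8.5; w_1 = 1.5; d_1 = 3.5; h_1 = 1.5; x_2 = 7; y_2 = 7; z_2 = 2.5; w_2 = 2; h_2 = 3.5; x_3 = 3.5; y_3 = 6.5; z_3 = 3; w_3 = 3.5; h_3 = 3; x_4 = 9; y_4 = 5.5; z_4 = 1; r_4 = 2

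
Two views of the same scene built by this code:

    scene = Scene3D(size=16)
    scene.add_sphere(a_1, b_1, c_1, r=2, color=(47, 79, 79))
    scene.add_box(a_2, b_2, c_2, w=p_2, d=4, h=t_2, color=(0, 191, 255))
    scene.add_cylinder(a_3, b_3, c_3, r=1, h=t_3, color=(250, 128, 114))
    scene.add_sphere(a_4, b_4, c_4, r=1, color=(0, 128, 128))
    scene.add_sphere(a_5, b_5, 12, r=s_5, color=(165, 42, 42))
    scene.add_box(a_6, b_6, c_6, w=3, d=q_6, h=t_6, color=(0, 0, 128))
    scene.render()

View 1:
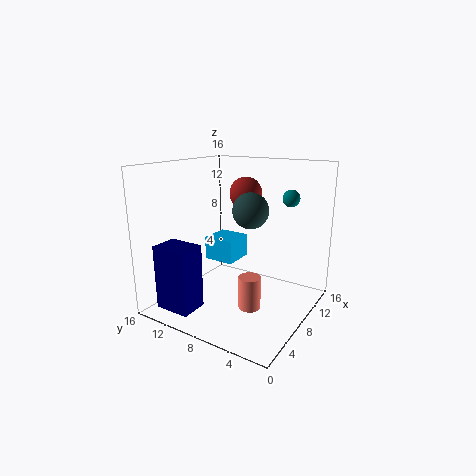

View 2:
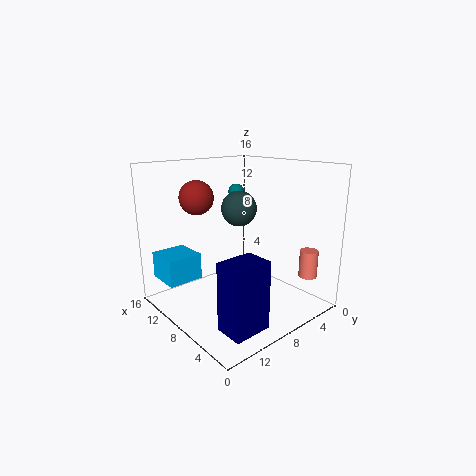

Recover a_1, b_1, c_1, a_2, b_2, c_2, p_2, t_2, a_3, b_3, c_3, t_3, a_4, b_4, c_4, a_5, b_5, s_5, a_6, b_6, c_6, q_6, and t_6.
a_1 = 9; b_1 = 7; c_1 = 11; a_2 = 11; b_2 = 11; c_2 = 3; p_2 = 4; t_2 = 3; a_3 = 2; b_3 = 3; c_3 = 4; t_3 = 3; a_4 = 13; b_4 = 4; c_4 = 12; a_5 = 13; b_5 = 10; s_5 = 2; a_6 = 1; b_6 = 10; c_6 = 1; q_6 = 4; t_6 = 7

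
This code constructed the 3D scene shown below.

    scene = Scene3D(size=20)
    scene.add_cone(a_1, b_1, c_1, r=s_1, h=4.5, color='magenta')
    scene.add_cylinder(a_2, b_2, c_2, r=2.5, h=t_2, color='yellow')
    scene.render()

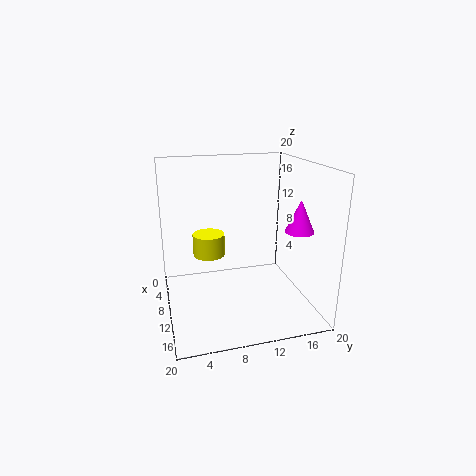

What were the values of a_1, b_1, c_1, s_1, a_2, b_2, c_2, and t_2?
a_1 = 12.5
b_1 = 18
c_1 = 11
s_1 = 2
a_2 = 3.5
b_2 = 7
c_2 = 5
t_2 = 3.5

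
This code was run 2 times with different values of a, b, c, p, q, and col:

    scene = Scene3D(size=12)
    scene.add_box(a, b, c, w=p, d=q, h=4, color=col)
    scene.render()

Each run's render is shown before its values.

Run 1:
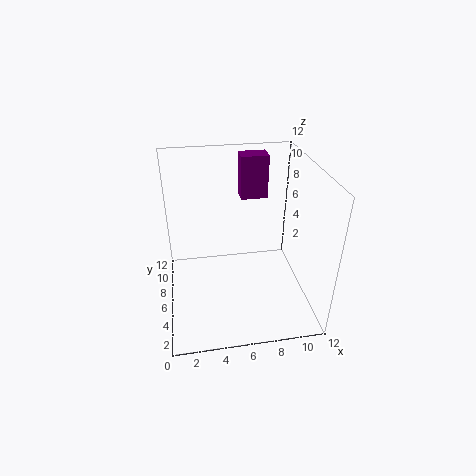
a = 7
b = 10
c = 7.5
p = 2.5
q = 1.75
col = 'purple'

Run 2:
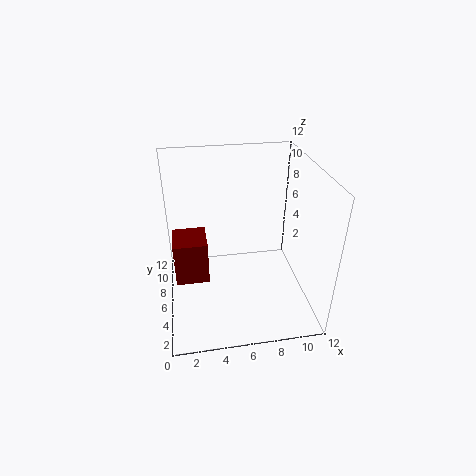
a = 0.5
b = 6.75
c = 1
p = 3
q = 3.25
col = 'maroon'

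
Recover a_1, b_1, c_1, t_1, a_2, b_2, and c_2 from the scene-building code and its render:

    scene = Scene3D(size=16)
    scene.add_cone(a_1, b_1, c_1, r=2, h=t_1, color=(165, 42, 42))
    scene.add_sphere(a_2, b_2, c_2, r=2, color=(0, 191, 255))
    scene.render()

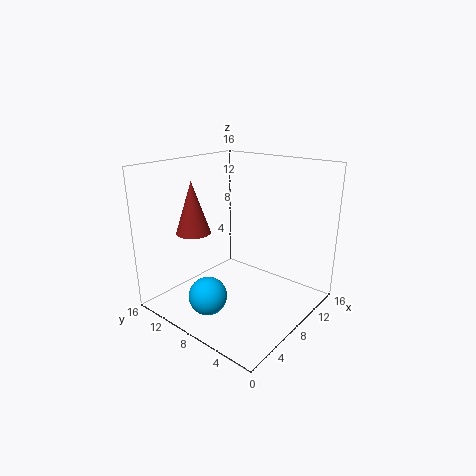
a_1 = 6
b_1 = 13
c_1 = 8
t_1 = 6
a_2 = 3
b_2 = 8
c_2 = 3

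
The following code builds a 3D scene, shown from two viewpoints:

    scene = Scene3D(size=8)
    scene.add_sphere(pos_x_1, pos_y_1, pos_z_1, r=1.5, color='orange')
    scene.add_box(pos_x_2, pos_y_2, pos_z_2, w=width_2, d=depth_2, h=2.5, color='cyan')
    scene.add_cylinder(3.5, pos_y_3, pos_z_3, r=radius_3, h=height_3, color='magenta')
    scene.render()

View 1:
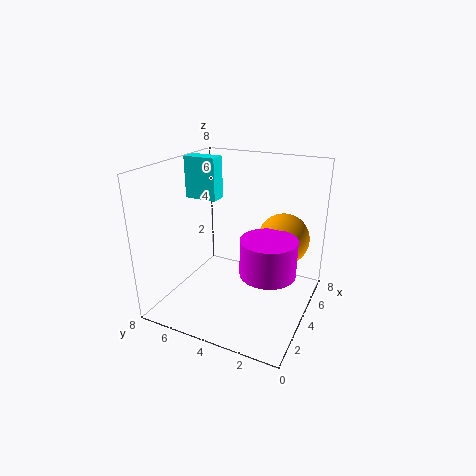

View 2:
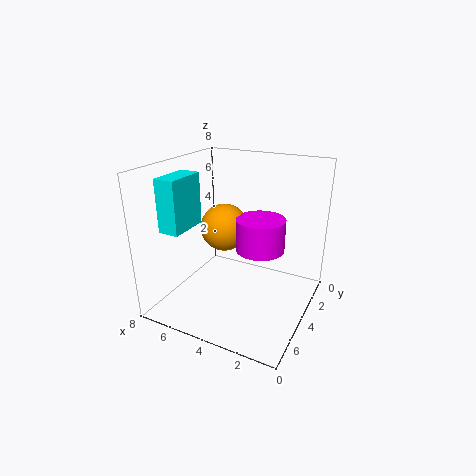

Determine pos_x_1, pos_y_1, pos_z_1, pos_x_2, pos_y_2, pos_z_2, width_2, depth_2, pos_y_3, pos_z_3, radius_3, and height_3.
pos_x_1 = 6; pos_y_1 = 2; pos_z_1 = 3.5; pos_x_2 = 5; pos_y_2 = 6; pos_z_2 = 5.5; width_2 = 1; depth_2 = 2; pos_y_3 = 2; pos_z_3 = 2.5; radius_3 = 1.5; height_3 = 2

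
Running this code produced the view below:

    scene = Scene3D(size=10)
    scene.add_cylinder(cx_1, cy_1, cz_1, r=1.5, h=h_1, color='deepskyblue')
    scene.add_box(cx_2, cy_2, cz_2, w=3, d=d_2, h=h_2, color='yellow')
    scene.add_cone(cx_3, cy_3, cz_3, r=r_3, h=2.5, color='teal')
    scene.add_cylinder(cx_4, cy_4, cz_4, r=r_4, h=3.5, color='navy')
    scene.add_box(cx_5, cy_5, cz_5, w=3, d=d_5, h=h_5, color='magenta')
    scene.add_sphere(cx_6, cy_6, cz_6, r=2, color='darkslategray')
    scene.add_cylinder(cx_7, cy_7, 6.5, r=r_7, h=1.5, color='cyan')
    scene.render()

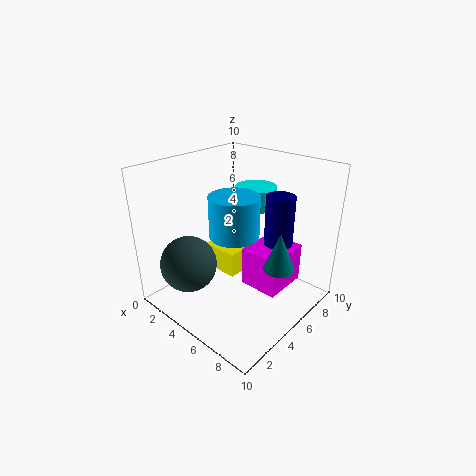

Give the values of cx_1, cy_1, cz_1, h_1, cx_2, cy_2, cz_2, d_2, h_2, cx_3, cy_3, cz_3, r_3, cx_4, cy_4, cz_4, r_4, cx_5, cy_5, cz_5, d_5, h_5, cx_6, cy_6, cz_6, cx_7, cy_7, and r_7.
cx_1 = 6.5; cy_1 = 3; cz_1 = 6.5; h_1 = 2.5; cx_2 = 0.5; cy_2 = 6; cz_2 = 0.5; d_2 = 2; h_2 = 2; cx_3 = 8.5; cy_3 = 5; cz_3 = 4; r_3 = 1; cx_4 = 7; cy_4 = 7; cz_4 = 4.5; r_4 = 1; cx_5 = 4.5; cy_5 = 6; cz_5 = 0.5; d_5 = 3.5; h_5 = 3; cx_6 = 2.5; cy_6 = 2.5; cz_6 = 3; cx_7 = 4.5; cy_7 = 7.5; r_7 = 1.5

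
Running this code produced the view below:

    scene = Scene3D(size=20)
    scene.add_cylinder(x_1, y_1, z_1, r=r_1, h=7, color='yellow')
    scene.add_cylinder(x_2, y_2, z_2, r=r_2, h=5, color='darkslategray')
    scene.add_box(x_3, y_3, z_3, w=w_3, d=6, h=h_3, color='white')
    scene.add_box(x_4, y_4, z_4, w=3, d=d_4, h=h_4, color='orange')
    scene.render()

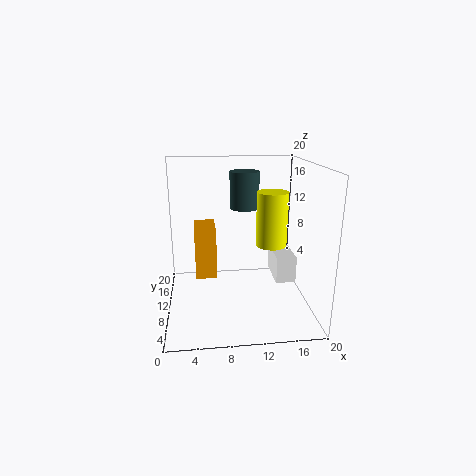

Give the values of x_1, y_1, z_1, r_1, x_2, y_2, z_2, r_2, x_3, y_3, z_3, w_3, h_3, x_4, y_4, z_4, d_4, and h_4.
x_1 = 14; y_1 = 7; z_1 = 10; r_1 = 2; x_2 = 11; y_2 = 11; z_2 = 14; r_2 = 2; x_3 = 16; y_3 = 11; z_3 = 2; w_3 = 3; h_3 = 4; x_4 = 4; y_4 = 10; z_4 = 4; d_4 = 6; h_4 = 7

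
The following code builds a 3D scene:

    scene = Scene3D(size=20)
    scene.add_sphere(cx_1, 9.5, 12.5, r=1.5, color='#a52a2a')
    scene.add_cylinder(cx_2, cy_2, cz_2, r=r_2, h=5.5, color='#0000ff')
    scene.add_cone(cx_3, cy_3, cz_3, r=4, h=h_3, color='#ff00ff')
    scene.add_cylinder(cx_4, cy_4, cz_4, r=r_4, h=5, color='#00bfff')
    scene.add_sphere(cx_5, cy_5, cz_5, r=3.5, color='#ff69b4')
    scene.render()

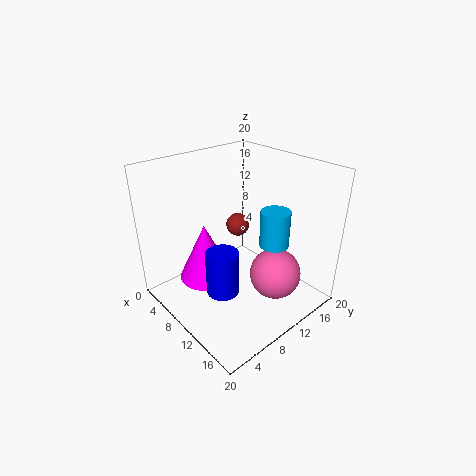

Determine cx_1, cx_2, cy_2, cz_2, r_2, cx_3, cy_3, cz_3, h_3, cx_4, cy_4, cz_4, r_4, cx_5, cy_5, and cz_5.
cx_1 = 10.5
cx_2 = 14
cy_2 = 4
cz_2 = 6.5
r_2 = 2
cx_3 = 5.5
cy_3 = 7.5
cz_3 = 2.5
h_3 = 8.5
cx_4 = 14
cy_4 = 13
cz_4 = 9.5
r_4 = 2
cx_5 = 15
cy_5 = 12.5
cz_5 = 5.5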